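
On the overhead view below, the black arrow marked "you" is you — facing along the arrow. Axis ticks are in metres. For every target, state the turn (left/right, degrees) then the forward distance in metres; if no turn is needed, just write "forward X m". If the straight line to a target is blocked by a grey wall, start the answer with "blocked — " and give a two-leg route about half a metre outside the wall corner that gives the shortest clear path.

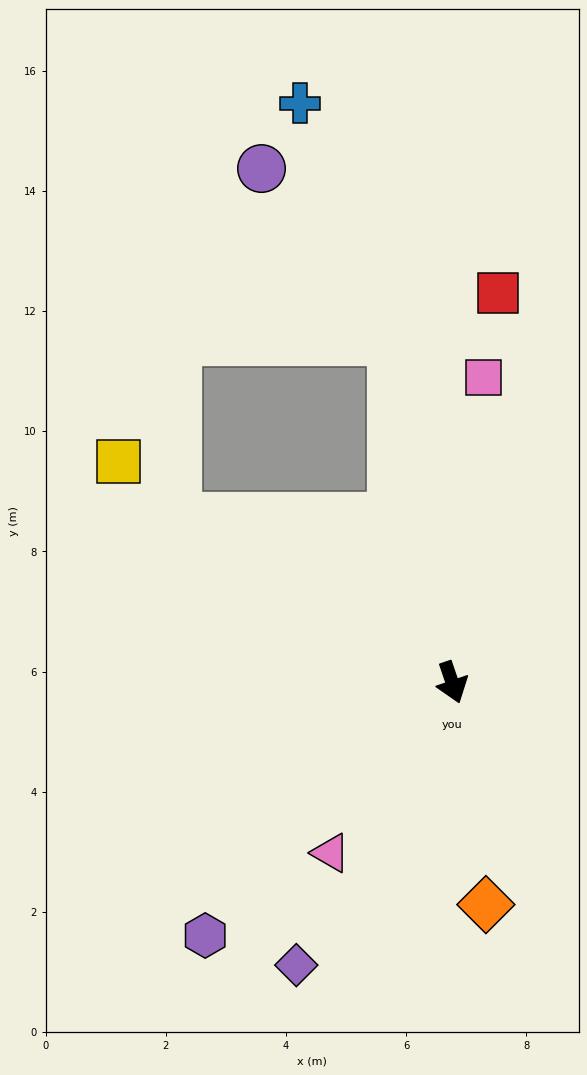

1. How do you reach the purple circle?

blocked — turn left 171°, forward 5.8 m, then turn left 28°, forward 3.6 m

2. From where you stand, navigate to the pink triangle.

turn right 54°, forward 3.5 m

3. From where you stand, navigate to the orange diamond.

turn right 10°, forward 3.7 m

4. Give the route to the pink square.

turn left 155°, forward 5.1 m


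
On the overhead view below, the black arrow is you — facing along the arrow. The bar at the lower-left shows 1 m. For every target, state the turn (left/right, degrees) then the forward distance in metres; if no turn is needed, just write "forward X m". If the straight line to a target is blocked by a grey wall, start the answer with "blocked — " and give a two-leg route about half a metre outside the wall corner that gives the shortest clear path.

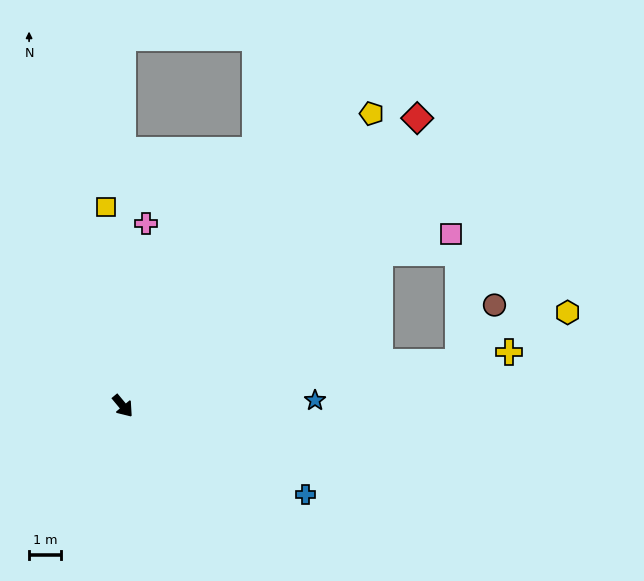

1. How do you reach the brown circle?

blocked — turn left 58°, forward 10.7 m, then turn left 50°, forward 2.2 m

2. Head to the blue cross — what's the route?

turn left 24°, forward 6.4 m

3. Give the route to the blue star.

turn left 52°, forward 6.1 m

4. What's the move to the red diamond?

turn left 95°, forward 13.1 m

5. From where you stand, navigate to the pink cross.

turn left 133°, forward 5.8 m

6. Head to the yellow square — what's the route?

turn left 145°, forward 6.3 m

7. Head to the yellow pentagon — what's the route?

turn left 100°, forward 12.2 m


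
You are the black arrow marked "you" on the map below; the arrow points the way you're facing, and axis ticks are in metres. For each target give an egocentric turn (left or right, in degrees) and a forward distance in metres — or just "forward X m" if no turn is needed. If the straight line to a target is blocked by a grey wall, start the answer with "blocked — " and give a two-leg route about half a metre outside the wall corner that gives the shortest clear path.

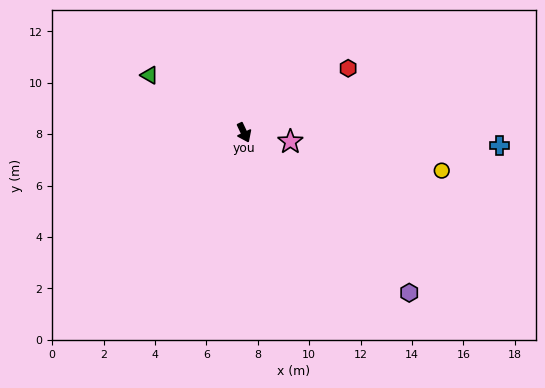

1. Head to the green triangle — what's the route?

turn right 147°, forward 4.3 m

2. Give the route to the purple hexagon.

turn left 21°, forward 9.0 m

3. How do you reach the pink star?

turn left 54°, forward 1.8 m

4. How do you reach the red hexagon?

turn left 96°, forward 4.8 m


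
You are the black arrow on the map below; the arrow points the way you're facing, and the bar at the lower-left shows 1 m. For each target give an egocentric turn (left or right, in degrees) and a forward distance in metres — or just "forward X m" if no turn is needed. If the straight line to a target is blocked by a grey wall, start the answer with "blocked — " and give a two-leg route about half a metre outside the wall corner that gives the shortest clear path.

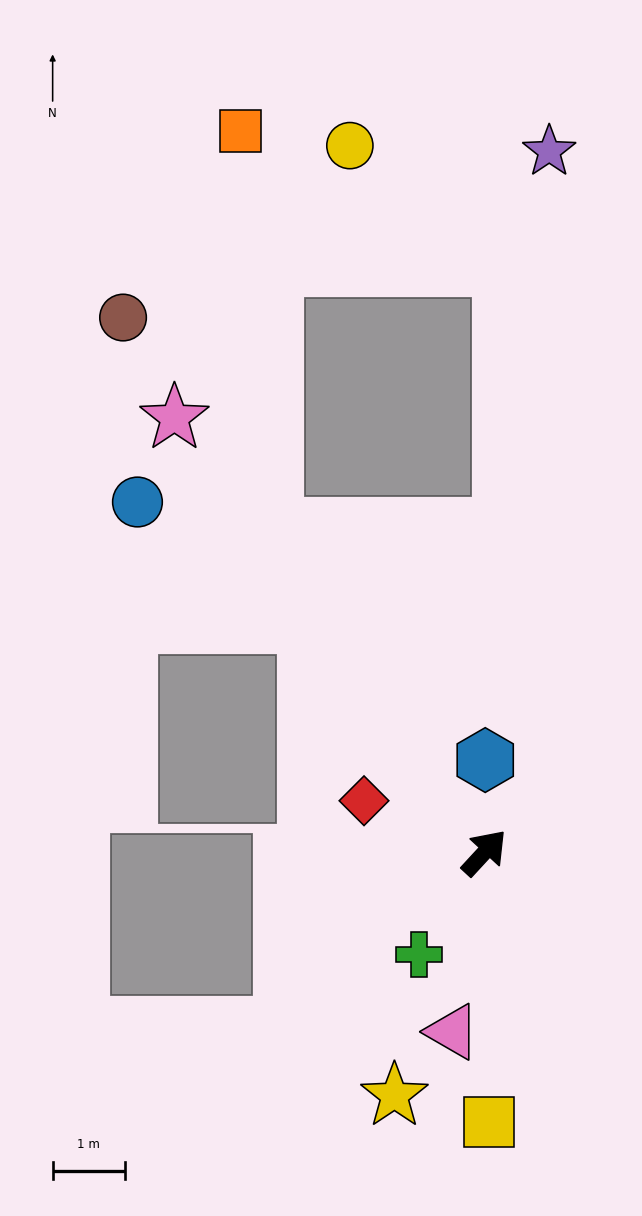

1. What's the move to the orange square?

blocked — turn left 76°, forward 5.4 m, then turn right 29°, forward 5.5 m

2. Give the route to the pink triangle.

turn right 147°, forward 2.5 m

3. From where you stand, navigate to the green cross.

turn right 170°, forward 1.7 m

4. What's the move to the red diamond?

turn left 109°, forward 1.8 m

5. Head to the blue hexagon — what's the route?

turn left 42°, forward 1.3 m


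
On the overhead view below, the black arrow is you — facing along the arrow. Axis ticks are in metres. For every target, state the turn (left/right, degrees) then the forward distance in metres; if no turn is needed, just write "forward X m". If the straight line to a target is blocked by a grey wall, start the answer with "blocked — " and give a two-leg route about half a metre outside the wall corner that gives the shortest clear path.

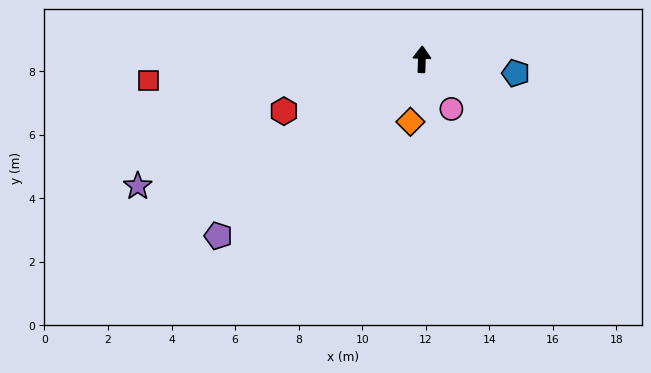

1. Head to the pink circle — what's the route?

turn right 147°, forward 1.8 m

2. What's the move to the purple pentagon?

turn left 133°, forward 8.5 m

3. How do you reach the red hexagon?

turn left 112°, forward 4.6 m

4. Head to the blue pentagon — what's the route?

turn right 97°, forward 3.0 m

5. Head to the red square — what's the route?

turn left 96°, forward 8.6 m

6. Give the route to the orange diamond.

turn left 172°, forward 2.0 m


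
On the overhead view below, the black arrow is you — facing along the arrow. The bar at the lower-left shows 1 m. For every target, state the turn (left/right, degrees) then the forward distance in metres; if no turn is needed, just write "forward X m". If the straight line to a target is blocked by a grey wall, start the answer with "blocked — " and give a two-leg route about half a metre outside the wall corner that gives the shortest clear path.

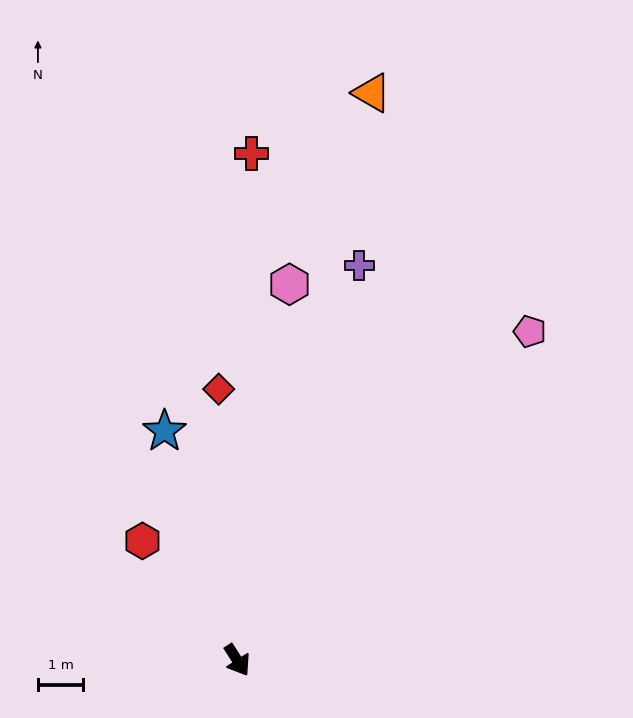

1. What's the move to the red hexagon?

turn right 174°, forward 3.4 m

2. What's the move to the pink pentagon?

turn left 106°, forward 9.7 m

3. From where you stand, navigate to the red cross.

turn left 146°, forward 11.2 m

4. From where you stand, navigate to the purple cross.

turn left 130°, forward 9.1 m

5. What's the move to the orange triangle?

turn left 134°, forward 12.9 m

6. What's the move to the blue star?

turn left 165°, forward 5.3 m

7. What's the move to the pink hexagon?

turn left 139°, forward 8.4 m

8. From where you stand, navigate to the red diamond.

turn left 151°, forward 6.0 m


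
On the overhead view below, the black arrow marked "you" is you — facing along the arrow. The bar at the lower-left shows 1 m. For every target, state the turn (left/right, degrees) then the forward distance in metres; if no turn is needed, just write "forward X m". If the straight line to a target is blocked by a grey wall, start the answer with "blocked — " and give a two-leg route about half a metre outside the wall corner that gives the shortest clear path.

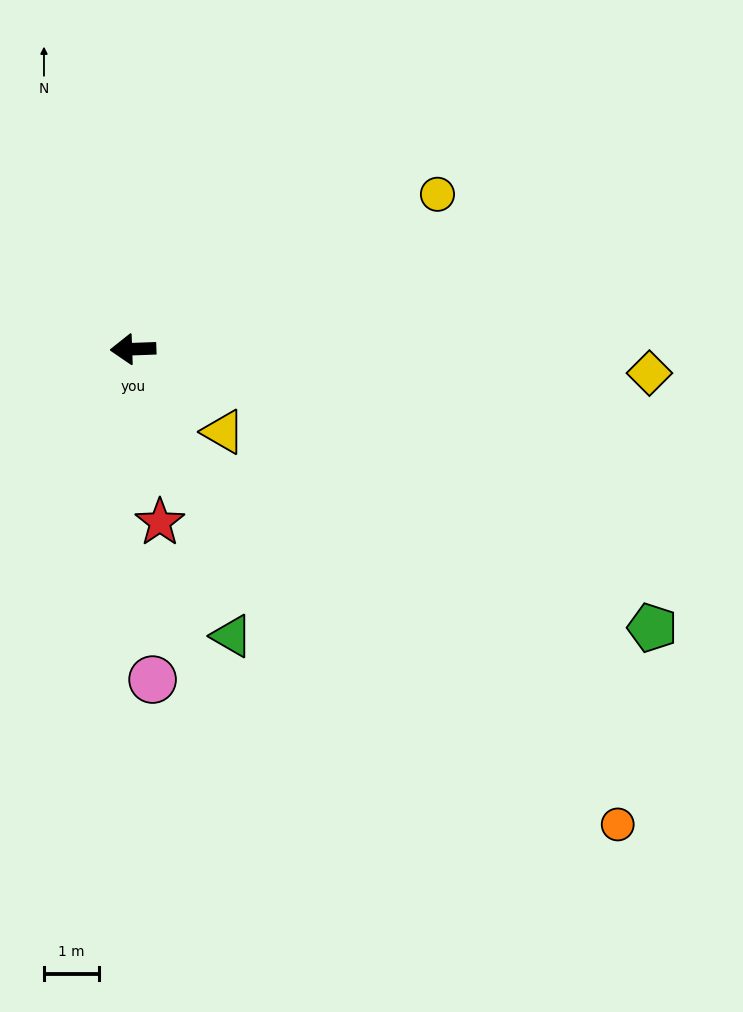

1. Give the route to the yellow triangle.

turn left 135°, forward 2.2 m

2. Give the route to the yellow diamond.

turn left 175°, forward 9.4 m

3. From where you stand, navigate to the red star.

turn left 97°, forward 3.2 m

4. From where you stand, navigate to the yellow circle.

turn right 155°, forward 6.2 m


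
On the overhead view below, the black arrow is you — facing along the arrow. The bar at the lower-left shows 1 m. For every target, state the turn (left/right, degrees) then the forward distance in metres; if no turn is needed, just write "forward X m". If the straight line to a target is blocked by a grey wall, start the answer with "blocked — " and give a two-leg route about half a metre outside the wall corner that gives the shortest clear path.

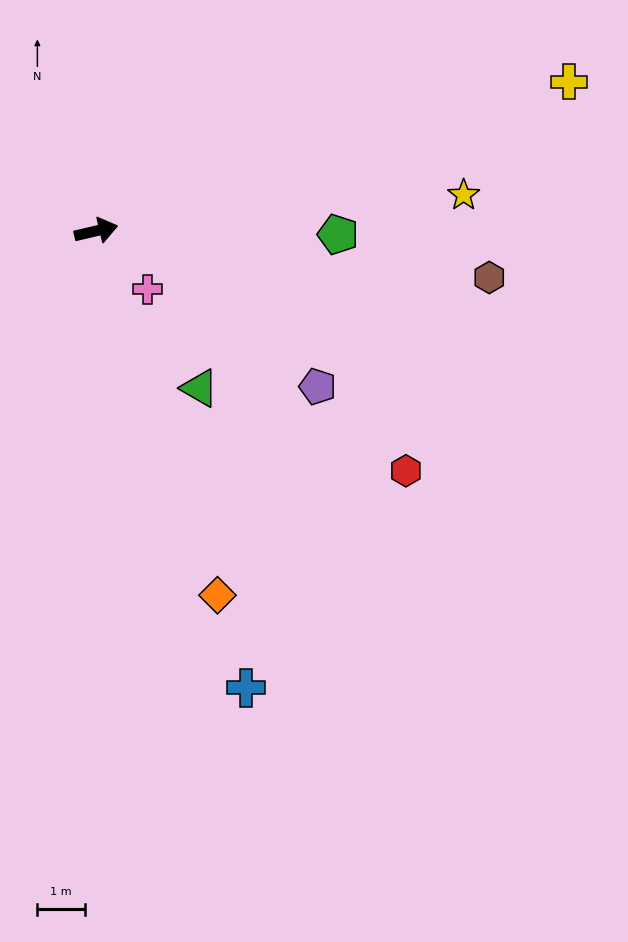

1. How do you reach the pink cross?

turn right 62°, forward 1.6 m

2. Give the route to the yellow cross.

turn left 4°, forward 10.5 m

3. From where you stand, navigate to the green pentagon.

turn right 14°, forward 5.1 m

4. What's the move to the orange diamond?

turn right 85°, forward 8.1 m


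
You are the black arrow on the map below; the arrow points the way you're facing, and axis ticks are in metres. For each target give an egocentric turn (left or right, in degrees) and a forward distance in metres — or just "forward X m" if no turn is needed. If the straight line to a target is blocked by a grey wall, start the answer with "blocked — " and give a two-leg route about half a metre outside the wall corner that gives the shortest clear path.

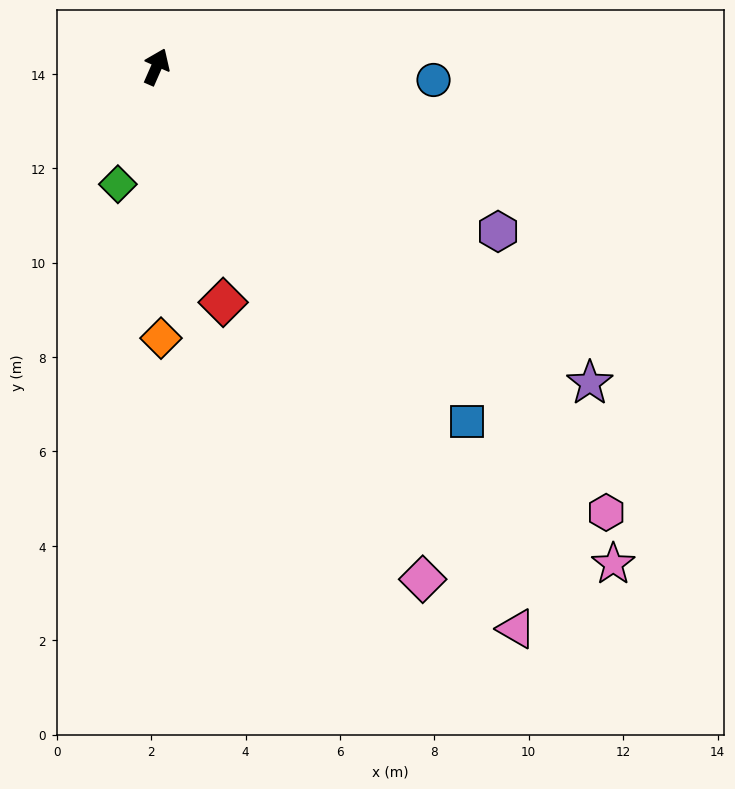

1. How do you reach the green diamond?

turn right 175°, forward 2.6 m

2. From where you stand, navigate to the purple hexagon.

turn right 92°, forward 8.0 m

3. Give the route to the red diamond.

turn right 141°, forward 5.2 m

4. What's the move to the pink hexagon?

turn right 111°, forward 13.4 m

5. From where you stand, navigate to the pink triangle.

turn right 124°, forward 14.1 m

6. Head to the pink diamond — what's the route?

turn right 129°, forward 12.2 m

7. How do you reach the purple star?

turn right 103°, forward 11.4 m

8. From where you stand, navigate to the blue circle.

turn right 69°, forward 5.9 m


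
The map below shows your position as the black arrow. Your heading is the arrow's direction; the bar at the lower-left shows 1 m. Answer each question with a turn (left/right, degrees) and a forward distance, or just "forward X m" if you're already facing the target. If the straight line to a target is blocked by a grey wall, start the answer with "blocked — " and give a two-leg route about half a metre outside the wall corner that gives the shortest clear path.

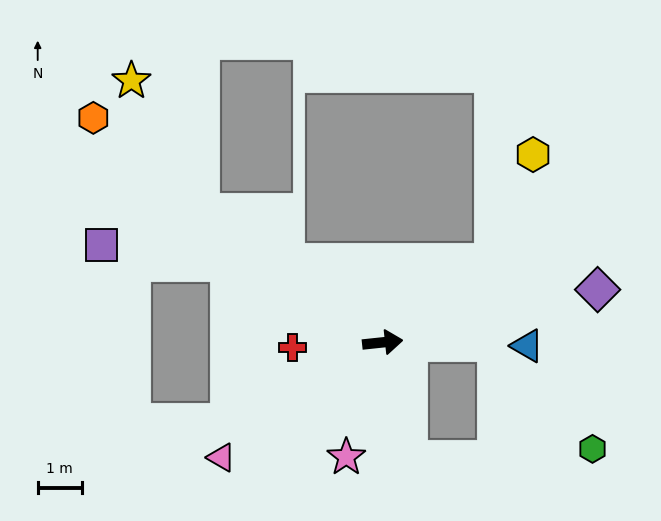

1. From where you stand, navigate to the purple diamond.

turn left 8°, forward 5.0 m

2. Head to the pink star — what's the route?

turn right 114°, forward 2.7 m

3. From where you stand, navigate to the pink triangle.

turn right 151°, forward 4.5 m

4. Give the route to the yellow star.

blocked — turn left 138°, forward 5.0 m, then turn right 26°, forward 3.4 m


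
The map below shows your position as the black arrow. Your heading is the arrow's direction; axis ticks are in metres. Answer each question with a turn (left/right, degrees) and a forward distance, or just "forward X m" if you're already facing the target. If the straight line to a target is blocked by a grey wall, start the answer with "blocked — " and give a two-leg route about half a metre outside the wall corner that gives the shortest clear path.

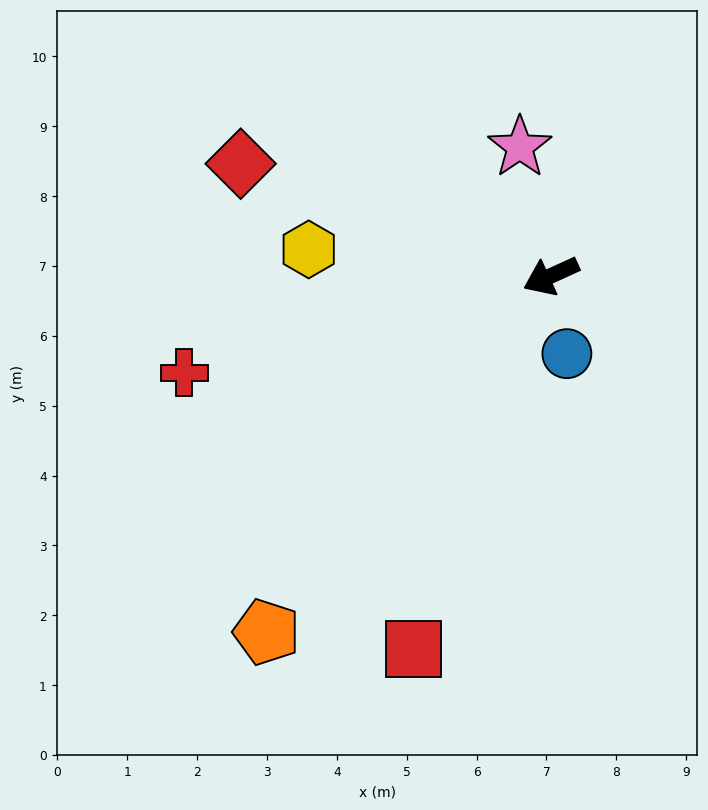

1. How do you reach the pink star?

turn right 101°, forward 1.9 m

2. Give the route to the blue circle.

turn left 77°, forward 1.1 m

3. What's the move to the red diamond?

turn right 44°, forward 4.7 m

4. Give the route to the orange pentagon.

turn left 27°, forward 6.5 m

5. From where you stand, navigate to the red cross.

turn right 10°, forward 5.4 m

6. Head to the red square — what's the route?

turn left 45°, forward 5.7 m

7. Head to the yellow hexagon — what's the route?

turn right 31°, forward 3.5 m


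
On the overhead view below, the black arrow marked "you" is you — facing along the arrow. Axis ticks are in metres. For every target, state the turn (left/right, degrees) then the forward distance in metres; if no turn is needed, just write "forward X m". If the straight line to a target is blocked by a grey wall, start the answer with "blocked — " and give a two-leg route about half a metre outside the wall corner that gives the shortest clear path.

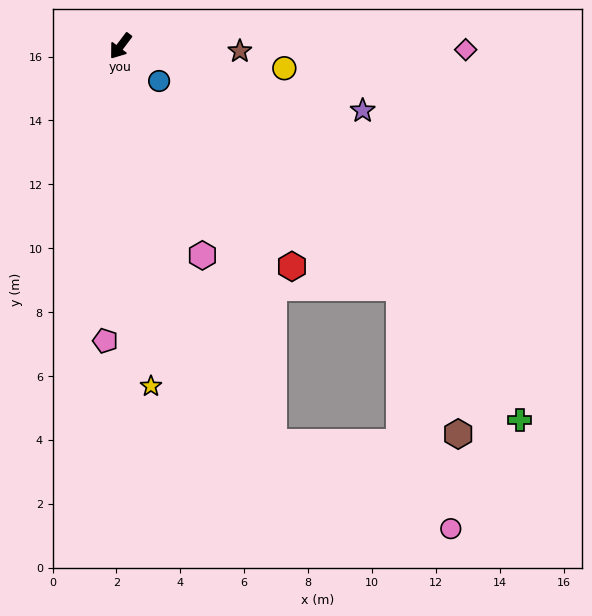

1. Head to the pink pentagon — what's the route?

turn left 34°, forward 9.2 m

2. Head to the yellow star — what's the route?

turn left 42°, forward 10.7 m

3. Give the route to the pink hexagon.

turn left 58°, forward 7.0 m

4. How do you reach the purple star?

turn left 112°, forward 7.8 m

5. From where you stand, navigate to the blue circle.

turn left 85°, forward 1.6 m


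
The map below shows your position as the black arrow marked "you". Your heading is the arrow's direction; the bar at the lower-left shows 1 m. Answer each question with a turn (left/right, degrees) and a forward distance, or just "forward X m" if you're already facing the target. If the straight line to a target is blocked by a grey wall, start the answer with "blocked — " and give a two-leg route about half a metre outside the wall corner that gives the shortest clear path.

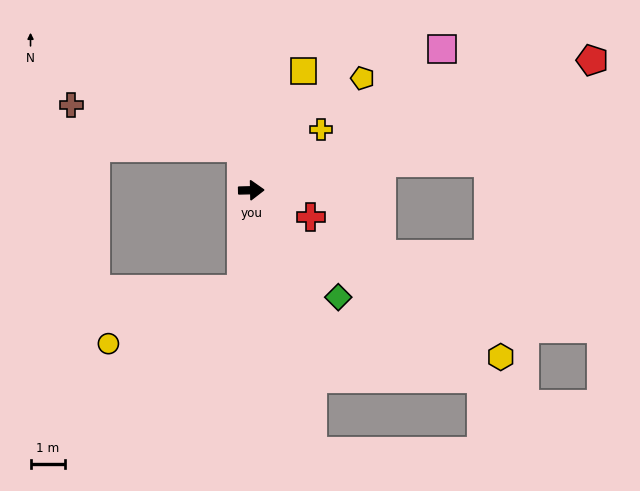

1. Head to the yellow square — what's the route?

turn left 65°, forward 3.7 m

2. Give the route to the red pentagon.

turn left 20°, forward 10.5 m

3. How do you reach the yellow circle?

blocked — turn right 97°, forward 2.9 m, then turn right 62°, forward 4.1 m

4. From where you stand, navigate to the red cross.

turn right 25°, forward 1.9 m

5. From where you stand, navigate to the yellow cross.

turn left 40°, forward 2.7 m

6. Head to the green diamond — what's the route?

turn right 52°, forward 4.0 m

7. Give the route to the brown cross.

blocked — turn left 101°, forward 1.3 m, then turn left 64°, forward 5.0 m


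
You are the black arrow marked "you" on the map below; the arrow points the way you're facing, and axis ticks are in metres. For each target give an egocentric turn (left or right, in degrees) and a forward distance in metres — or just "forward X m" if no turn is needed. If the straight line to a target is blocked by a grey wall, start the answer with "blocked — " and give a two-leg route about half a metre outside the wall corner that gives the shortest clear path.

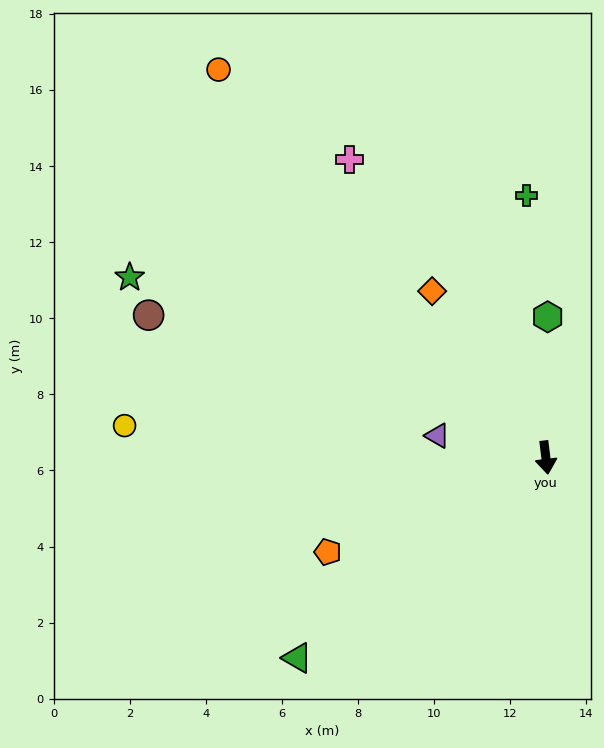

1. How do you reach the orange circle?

turn right 147°, forward 13.3 m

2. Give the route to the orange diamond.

turn right 153°, forward 5.3 m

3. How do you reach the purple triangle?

turn right 108°, forward 2.9 m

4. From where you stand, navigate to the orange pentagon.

turn right 74°, forward 6.2 m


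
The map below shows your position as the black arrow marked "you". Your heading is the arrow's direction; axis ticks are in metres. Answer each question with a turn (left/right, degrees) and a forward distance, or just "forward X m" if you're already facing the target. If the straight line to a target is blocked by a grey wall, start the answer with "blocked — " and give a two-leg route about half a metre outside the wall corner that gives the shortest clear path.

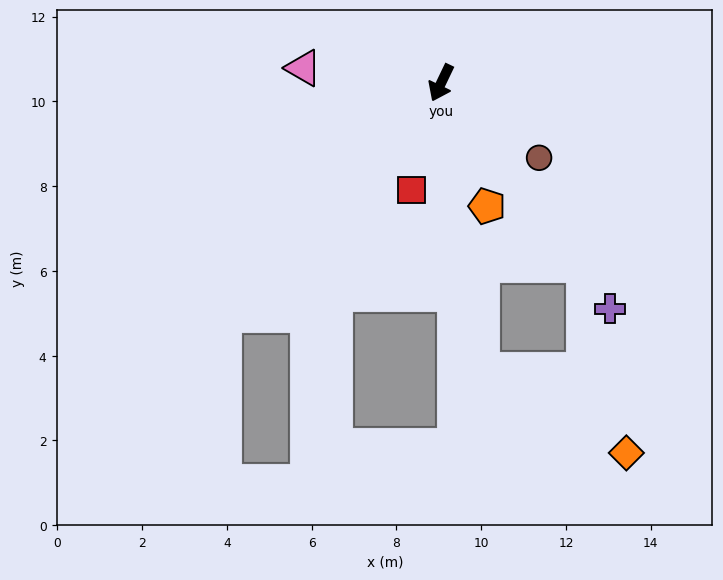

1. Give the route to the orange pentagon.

turn left 46°, forward 3.1 m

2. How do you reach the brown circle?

turn left 78°, forward 2.9 m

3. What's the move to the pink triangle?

turn right 71°, forward 3.3 m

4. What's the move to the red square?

turn left 10°, forward 2.6 m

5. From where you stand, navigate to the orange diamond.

blocked — turn left 34°, forward 6.8 m, then turn left 52°, forward 3.9 m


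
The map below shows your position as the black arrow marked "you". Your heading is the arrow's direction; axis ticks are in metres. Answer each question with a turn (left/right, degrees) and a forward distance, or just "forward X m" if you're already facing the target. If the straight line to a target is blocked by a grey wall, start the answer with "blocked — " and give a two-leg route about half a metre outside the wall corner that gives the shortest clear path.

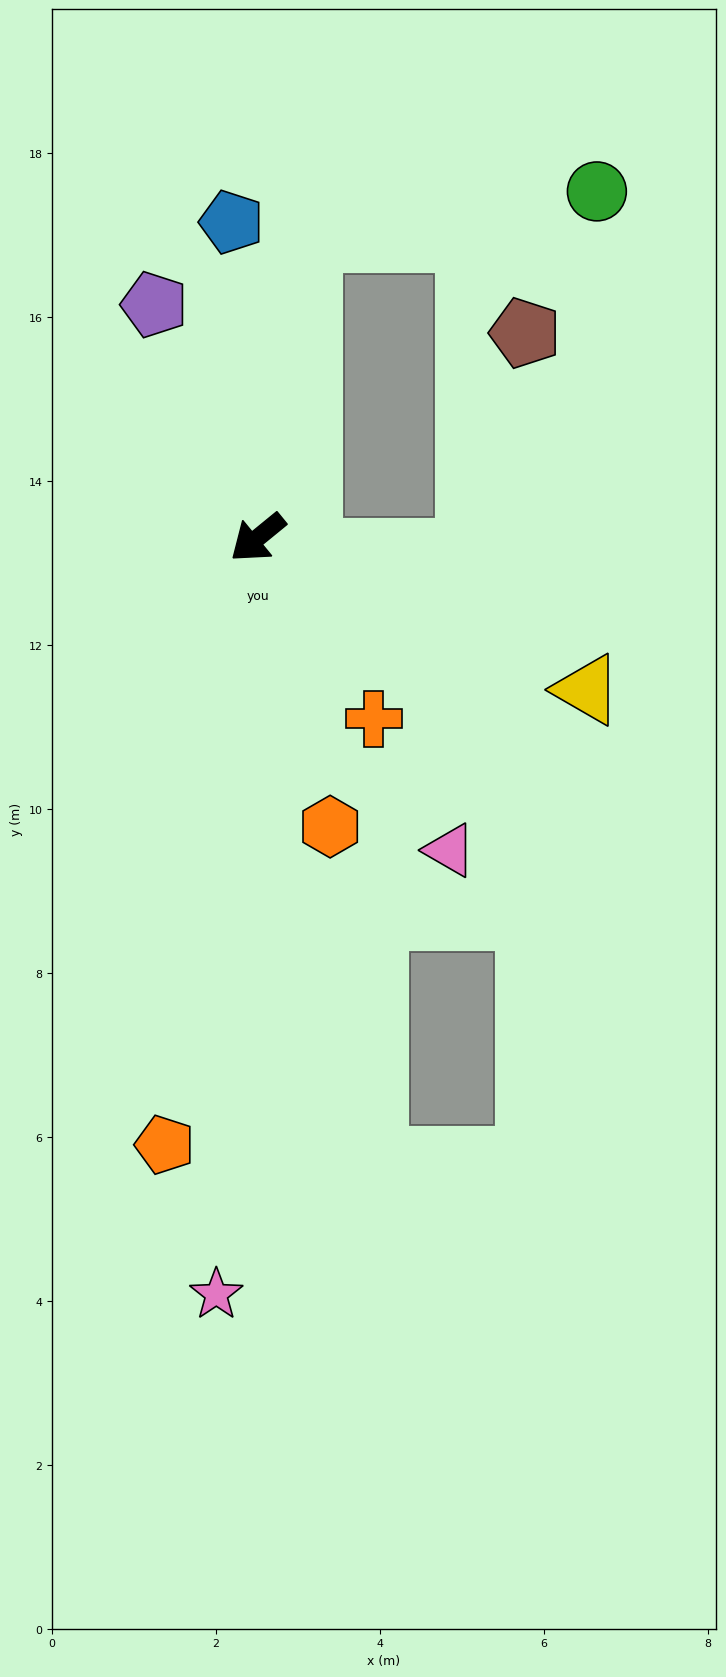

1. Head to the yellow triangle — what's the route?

turn left 116°, forward 4.4 m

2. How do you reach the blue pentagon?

turn right 125°, forward 3.9 m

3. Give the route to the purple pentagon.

turn right 105°, forward 3.1 m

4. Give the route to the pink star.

turn left 48°, forward 9.2 m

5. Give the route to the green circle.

blocked — turn right 139°, forward 3.7 m, then turn right 71°, forward 3.6 m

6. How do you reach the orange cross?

turn left 84°, forward 2.6 m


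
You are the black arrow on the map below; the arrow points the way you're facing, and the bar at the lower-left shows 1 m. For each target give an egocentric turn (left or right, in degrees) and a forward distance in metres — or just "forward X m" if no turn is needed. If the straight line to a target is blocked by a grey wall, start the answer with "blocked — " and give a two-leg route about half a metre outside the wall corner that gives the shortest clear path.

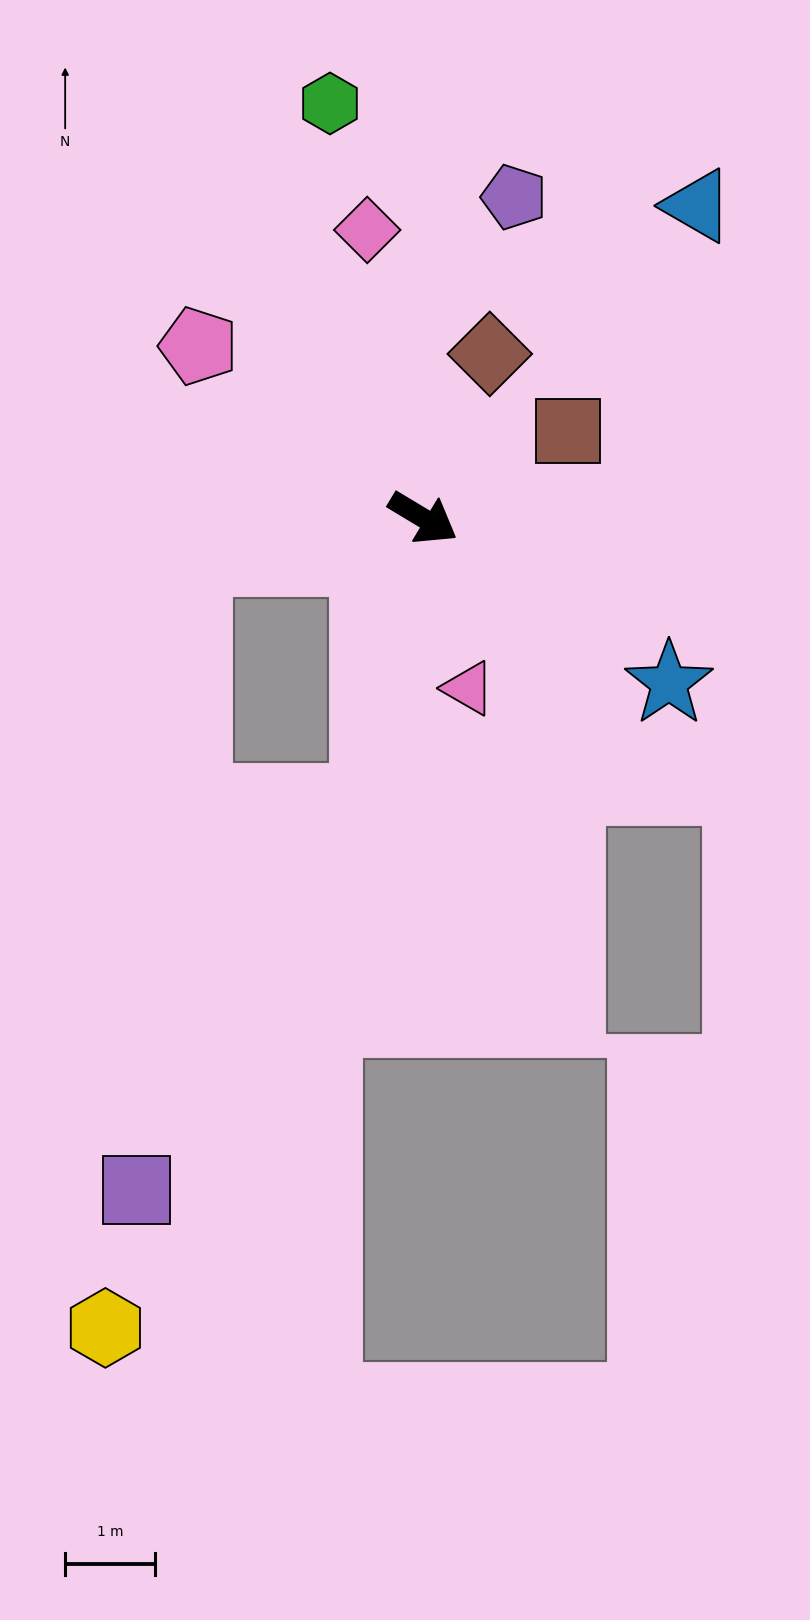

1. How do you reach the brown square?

turn left 62°, forward 1.9 m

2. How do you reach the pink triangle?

turn right 44°, forward 2.0 m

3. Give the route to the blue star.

turn right 3°, forward 3.3 m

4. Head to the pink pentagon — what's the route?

turn left 174°, forward 3.1 m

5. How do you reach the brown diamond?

turn left 99°, forward 2.0 m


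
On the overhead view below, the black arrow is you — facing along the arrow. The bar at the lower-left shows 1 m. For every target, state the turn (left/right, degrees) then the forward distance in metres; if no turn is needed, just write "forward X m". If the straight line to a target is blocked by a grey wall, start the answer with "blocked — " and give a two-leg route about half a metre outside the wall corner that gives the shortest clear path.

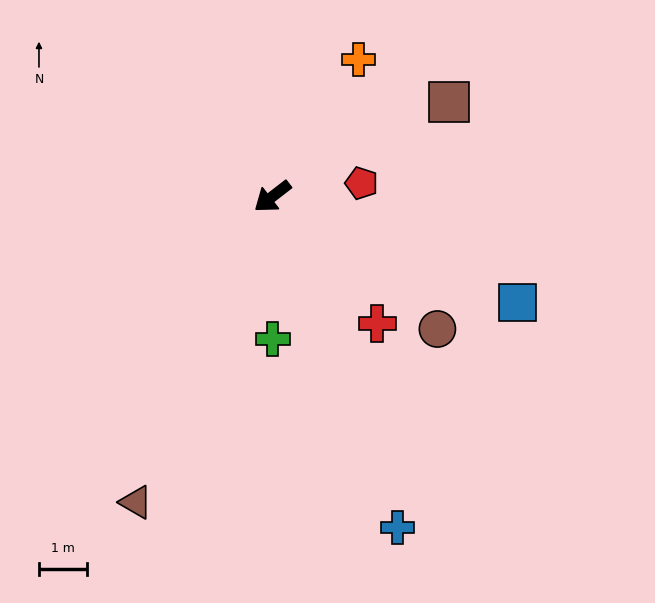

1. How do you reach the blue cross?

turn left 73°, forward 7.3 m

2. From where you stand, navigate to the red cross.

turn left 92°, forward 3.4 m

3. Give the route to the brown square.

turn left 171°, forward 4.1 m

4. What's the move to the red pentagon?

turn left 151°, forward 1.9 m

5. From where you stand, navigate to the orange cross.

turn right 160°, forward 3.3 m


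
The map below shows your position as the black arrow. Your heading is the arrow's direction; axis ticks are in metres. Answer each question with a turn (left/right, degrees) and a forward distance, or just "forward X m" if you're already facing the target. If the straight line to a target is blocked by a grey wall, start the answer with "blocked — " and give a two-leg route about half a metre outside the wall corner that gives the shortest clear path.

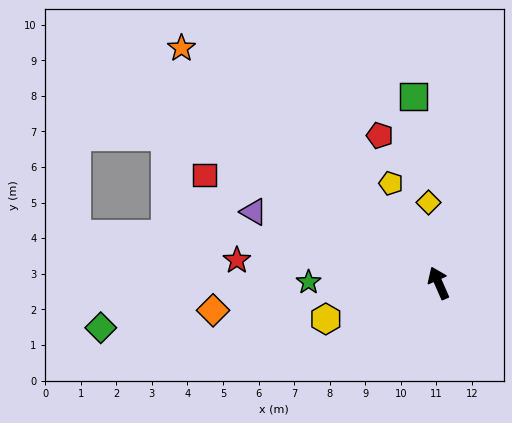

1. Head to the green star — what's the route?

turn left 66°, forward 3.7 m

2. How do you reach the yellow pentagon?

forward 3.1 m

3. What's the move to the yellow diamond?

turn right 16°, forward 2.3 m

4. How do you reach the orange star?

turn left 24°, forward 9.8 m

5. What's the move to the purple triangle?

turn left 45°, forward 5.6 m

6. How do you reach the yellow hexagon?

turn left 84°, forward 3.3 m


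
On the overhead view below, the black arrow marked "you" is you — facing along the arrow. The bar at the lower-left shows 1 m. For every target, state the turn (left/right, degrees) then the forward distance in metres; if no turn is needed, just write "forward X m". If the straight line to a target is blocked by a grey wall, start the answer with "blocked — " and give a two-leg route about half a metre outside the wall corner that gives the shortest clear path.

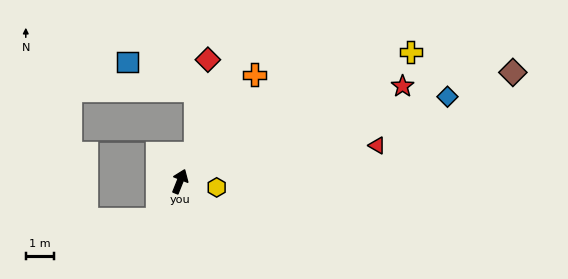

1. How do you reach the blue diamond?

turn right 51°, forward 10.0 m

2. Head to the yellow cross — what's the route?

turn right 39°, forward 9.5 m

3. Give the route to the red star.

turn right 45°, forward 8.7 m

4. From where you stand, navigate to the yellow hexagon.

turn right 78°, forward 1.3 m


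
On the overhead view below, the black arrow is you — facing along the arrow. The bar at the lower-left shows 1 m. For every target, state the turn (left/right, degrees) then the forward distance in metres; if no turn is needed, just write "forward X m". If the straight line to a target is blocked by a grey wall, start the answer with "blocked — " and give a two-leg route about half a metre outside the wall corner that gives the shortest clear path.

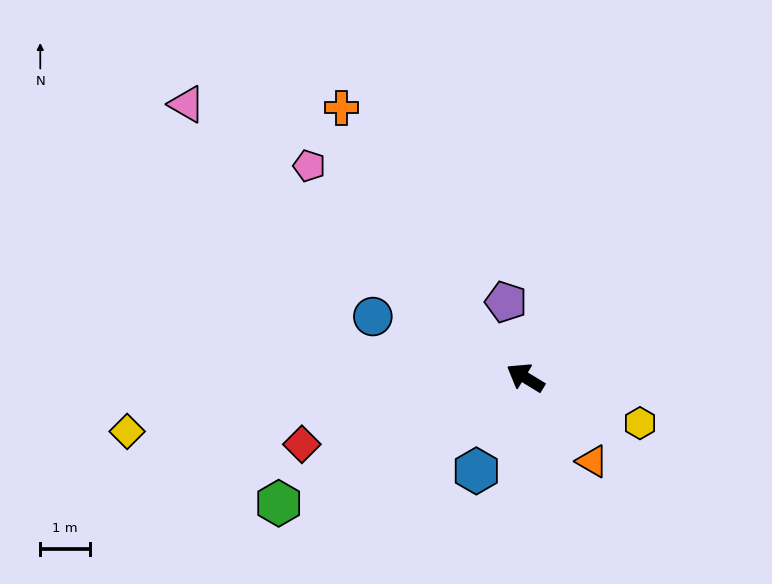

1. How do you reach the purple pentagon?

turn right 44°, forward 1.6 m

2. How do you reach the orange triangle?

turn left 160°, forward 2.2 m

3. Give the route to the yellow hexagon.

turn right 170°, forward 2.5 m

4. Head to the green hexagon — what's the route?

turn left 58°, forward 5.6 m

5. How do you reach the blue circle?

turn left 10°, forward 3.3 m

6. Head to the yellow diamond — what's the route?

turn left 39°, forward 8.1 m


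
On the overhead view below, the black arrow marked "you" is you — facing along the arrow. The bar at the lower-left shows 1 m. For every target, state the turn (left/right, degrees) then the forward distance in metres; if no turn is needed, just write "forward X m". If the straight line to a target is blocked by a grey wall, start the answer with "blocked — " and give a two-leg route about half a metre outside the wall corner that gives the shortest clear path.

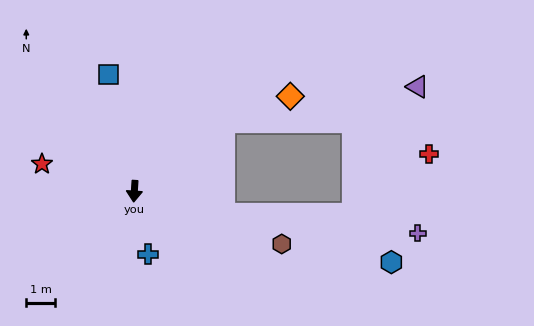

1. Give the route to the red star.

turn right 103°, forward 3.4 m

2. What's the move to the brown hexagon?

turn left 74°, forward 5.5 m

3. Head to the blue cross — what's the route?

turn left 16°, forward 2.2 m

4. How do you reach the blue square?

turn right 164°, forward 4.2 m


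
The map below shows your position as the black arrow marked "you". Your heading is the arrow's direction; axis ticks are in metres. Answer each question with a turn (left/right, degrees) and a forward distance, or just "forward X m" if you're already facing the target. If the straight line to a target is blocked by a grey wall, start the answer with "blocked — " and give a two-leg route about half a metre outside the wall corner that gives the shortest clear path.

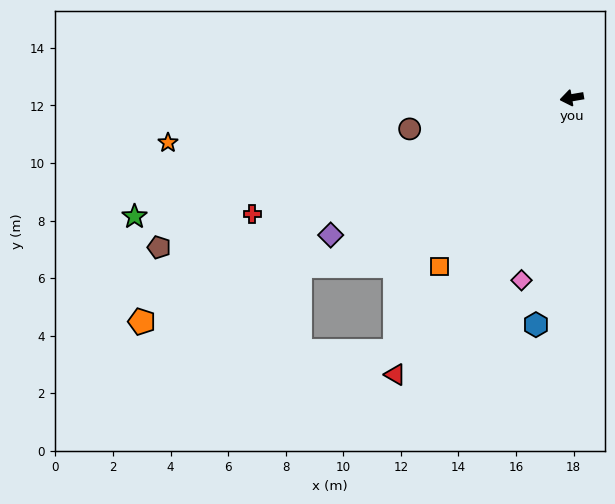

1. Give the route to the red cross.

turn left 10°, forward 11.8 m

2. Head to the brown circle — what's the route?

forward 5.7 m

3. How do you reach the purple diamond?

turn left 20°, forward 9.6 m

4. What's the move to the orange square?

turn left 42°, forward 7.5 m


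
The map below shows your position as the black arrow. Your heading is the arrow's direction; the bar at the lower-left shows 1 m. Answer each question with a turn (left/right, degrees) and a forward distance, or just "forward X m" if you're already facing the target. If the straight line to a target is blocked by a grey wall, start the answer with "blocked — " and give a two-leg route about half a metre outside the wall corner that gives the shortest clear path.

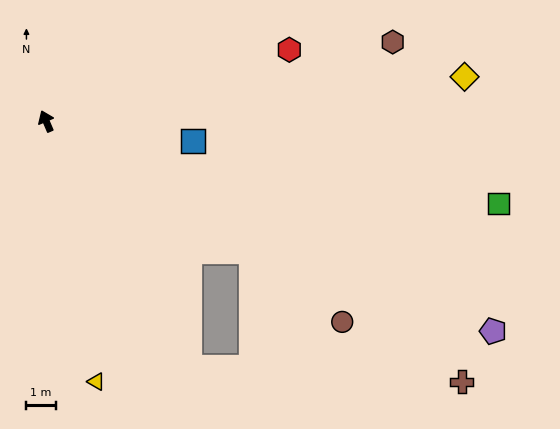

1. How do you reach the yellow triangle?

turn left 168°, forward 9.1 m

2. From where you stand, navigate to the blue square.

turn right 121°, forward 5.1 m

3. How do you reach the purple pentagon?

turn right 138°, forward 16.9 m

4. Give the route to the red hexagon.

turn right 97°, forward 8.7 m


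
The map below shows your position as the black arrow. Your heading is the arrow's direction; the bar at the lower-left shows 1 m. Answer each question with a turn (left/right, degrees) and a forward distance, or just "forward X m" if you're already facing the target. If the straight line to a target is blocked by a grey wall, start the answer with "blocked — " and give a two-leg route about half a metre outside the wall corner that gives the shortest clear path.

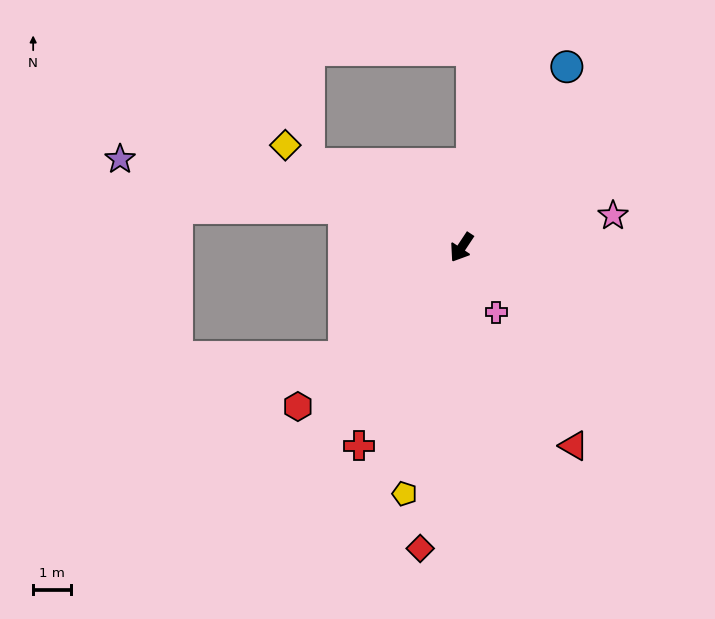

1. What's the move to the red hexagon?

turn right 12°, forward 6.1 m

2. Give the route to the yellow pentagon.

turn left 20°, forward 6.7 m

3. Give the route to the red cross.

turn left 6°, forward 6.0 m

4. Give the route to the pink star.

turn left 135°, forward 4.1 m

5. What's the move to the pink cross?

turn left 62°, forward 2.0 m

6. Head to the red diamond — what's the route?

turn left 26°, forward 8.1 m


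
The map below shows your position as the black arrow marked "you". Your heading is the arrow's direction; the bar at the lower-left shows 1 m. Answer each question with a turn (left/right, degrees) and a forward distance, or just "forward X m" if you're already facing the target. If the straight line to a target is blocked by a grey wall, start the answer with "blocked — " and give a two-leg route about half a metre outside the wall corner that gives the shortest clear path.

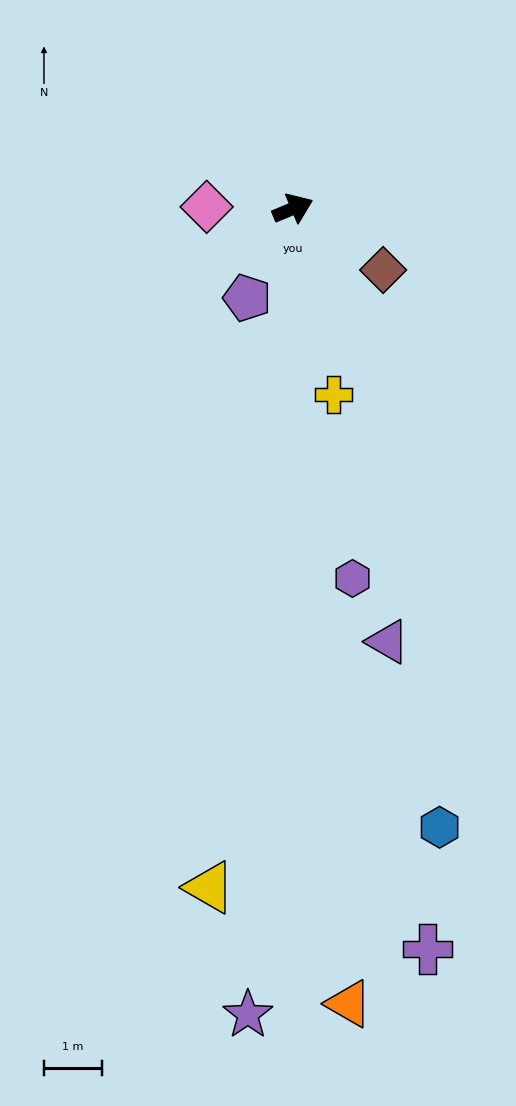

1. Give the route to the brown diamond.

turn right 57°, forward 1.9 m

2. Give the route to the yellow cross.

turn right 100°, forward 3.3 m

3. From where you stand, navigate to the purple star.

turn right 116°, forward 13.8 m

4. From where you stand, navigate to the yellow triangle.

turn right 120°, forward 11.7 m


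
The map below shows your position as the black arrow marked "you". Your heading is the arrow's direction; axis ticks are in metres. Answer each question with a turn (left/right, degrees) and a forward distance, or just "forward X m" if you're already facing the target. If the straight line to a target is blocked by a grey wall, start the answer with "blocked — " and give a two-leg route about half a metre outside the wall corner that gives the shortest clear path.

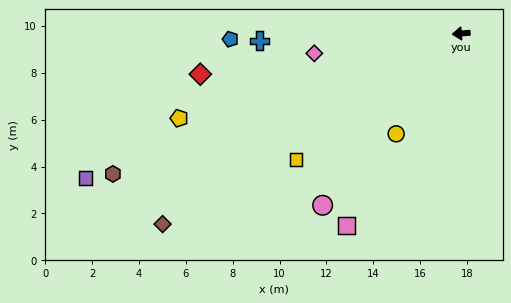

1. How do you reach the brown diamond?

turn left 28°, forward 15.1 m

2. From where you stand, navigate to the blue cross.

turn right 3°, forward 8.6 m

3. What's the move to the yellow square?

turn left 33°, forward 8.9 m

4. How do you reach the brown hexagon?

turn left 17°, forward 16.0 m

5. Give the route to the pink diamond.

turn left 3°, forward 6.3 m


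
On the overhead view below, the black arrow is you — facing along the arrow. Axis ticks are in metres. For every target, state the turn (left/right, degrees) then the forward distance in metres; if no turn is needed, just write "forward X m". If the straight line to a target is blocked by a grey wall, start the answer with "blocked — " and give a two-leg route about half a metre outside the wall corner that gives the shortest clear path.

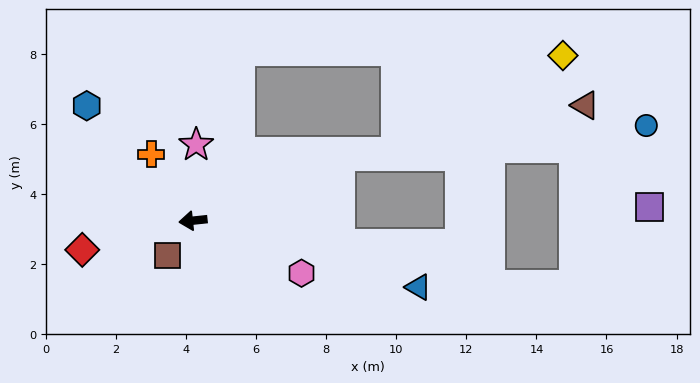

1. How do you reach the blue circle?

blocked — turn right 162°, forward 4.6 m, then turn right 18°, forward 8.8 m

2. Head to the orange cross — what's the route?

turn right 64°, forward 2.2 m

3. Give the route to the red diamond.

turn left 9°, forward 3.3 m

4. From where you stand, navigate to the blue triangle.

turn left 158°, forward 6.7 m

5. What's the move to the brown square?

turn left 47°, forward 1.2 m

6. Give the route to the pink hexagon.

turn left 148°, forward 3.4 m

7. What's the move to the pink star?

turn right 98°, forward 2.2 m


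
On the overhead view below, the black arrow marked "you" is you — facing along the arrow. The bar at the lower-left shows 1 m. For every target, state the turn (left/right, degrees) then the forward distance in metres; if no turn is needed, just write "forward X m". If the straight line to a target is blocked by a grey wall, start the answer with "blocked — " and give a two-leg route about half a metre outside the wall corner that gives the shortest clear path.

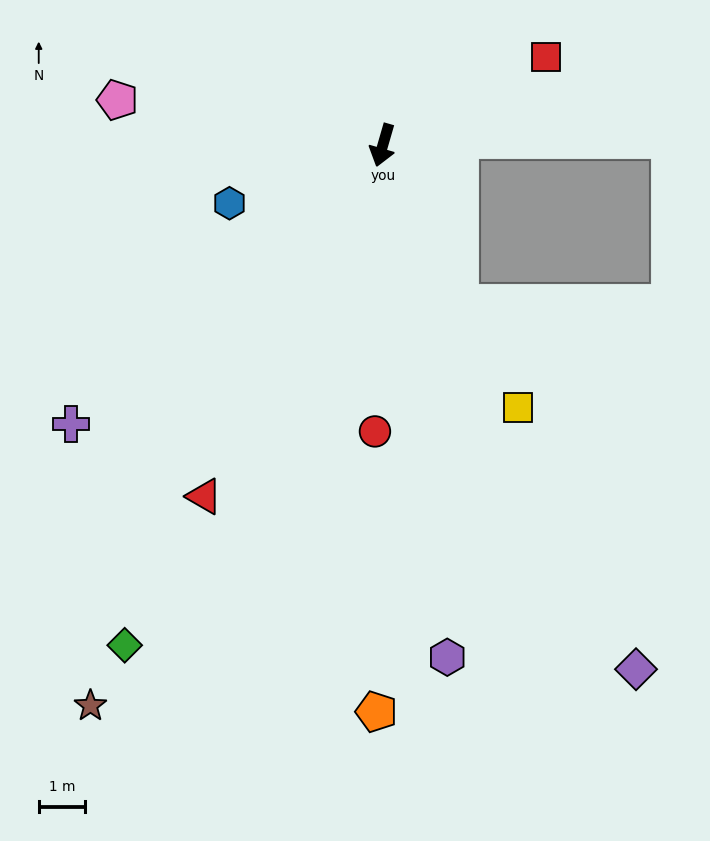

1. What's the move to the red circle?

turn left 15°, forward 6.2 m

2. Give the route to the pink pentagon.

turn right 84°, forward 5.8 m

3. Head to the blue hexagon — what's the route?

turn right 53°, forward 3.5 m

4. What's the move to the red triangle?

turn right 11°, forward 8.5 m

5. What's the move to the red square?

turn left 134°, forward 4.0 m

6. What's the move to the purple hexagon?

turn left 23°, forward 11.1 m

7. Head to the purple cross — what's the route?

turn right 32°, forward 9.0 m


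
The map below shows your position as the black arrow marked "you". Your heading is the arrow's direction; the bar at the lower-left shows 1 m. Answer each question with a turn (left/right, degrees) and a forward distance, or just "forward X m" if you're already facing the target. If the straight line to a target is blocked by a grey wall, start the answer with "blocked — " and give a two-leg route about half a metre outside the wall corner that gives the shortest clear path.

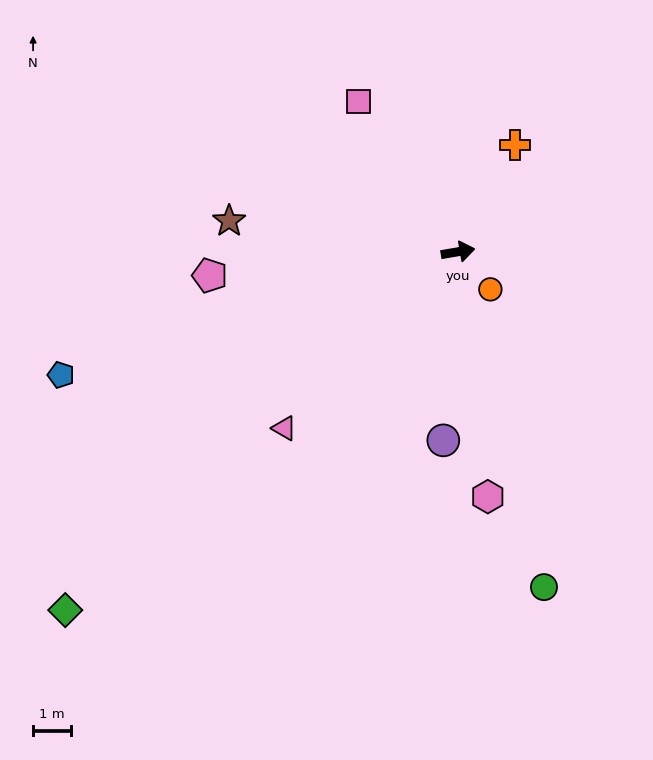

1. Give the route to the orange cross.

turn left 52°, forward 3.2 m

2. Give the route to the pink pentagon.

turn left 176°, forward 6.7 m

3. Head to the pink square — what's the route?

turn left 114°, forward 4.8 m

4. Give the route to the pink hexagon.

turn right 93°, forward 6.6 m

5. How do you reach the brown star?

turn left 163°, forward 6.2 m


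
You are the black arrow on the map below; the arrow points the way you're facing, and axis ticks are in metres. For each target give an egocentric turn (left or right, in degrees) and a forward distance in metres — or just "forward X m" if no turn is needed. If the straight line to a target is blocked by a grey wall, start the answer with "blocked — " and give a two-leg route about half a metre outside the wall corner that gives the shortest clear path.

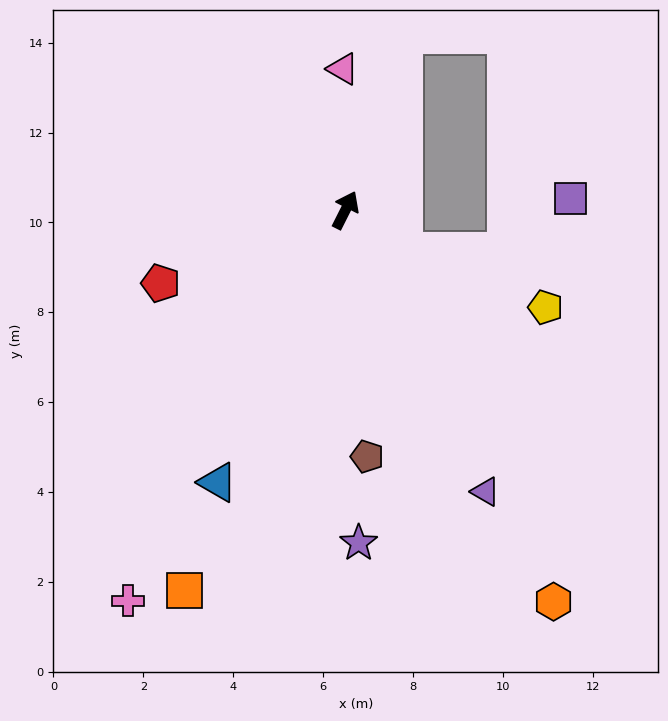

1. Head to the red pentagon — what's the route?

turn left 138°, forward 4.4 m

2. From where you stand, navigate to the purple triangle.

turn right 127°, forward 7.0 m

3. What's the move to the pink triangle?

turn left 28°, forward 3.1 m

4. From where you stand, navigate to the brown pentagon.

turn right 148°, forward 5.5 m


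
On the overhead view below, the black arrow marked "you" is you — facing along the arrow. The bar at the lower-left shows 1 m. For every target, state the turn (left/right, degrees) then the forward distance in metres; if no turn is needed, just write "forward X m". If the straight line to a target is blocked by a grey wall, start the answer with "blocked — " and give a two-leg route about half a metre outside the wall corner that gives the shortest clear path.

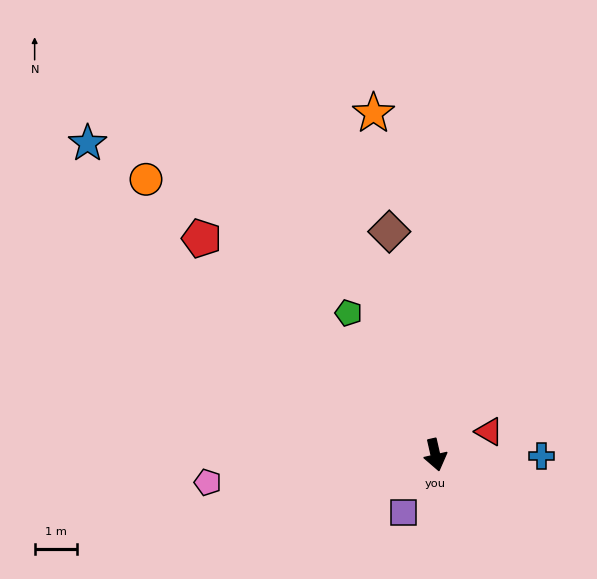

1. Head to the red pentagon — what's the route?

turn right 146°, forward 7.5 m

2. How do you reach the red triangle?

turn left 101°, forward 1.4 m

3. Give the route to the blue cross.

turn left 77°, forward 2.5 m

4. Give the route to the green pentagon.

turn right 161°, forward 3.9 m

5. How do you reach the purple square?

turn right 42°, forward 1.6 m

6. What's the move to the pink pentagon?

turn right 96°, forward 5.4 m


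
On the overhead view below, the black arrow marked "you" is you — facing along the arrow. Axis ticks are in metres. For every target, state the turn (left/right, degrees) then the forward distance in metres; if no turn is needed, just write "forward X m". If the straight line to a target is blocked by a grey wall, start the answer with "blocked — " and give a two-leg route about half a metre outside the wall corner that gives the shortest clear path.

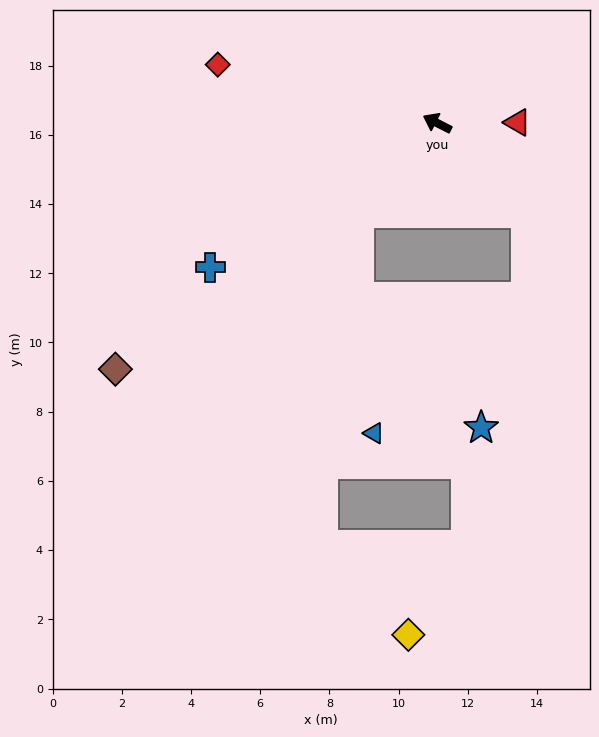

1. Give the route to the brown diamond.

turn left 64°, forward 11.7 m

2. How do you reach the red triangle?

turn right 153°, forward 2.3 m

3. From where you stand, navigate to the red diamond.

turn left 12°, forward 6.6 m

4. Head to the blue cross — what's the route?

turn left 59°, forward 7.8 m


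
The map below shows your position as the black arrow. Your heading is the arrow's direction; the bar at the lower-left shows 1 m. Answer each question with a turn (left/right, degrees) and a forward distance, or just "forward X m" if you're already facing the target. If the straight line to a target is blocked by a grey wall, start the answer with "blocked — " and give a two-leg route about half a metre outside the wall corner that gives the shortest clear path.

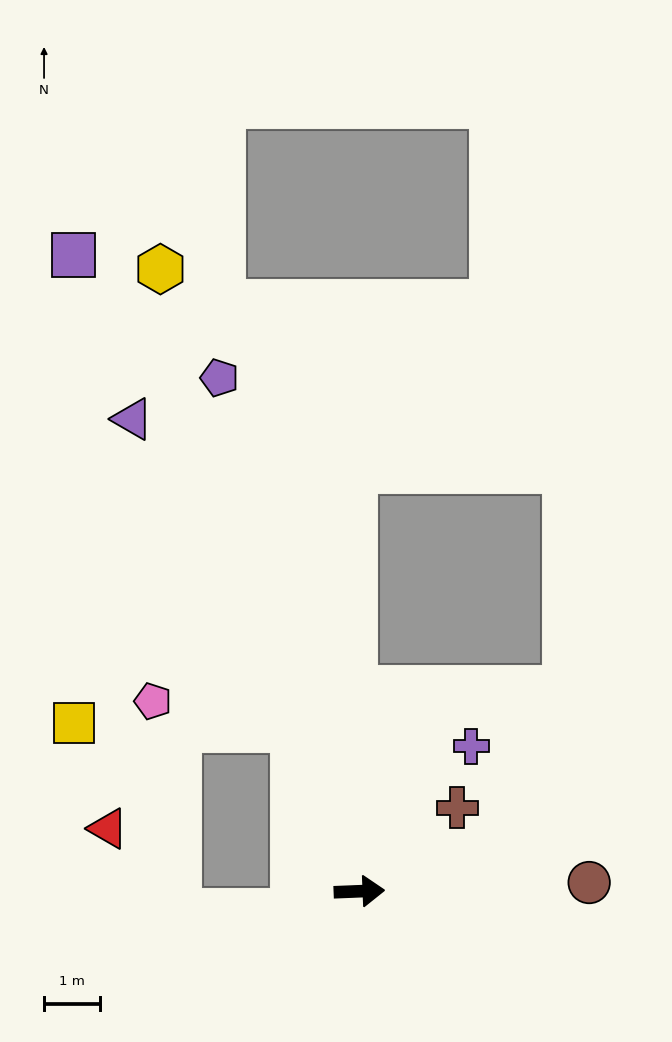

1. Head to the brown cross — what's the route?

turn left 38°, forward 2.3 m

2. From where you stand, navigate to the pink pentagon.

blocked — turn left 110°, forward 3.2 m, then turn left 57°, forward 2.6 m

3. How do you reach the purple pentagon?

turn left 103°, forward 9.6 m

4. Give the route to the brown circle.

forward 4.1 m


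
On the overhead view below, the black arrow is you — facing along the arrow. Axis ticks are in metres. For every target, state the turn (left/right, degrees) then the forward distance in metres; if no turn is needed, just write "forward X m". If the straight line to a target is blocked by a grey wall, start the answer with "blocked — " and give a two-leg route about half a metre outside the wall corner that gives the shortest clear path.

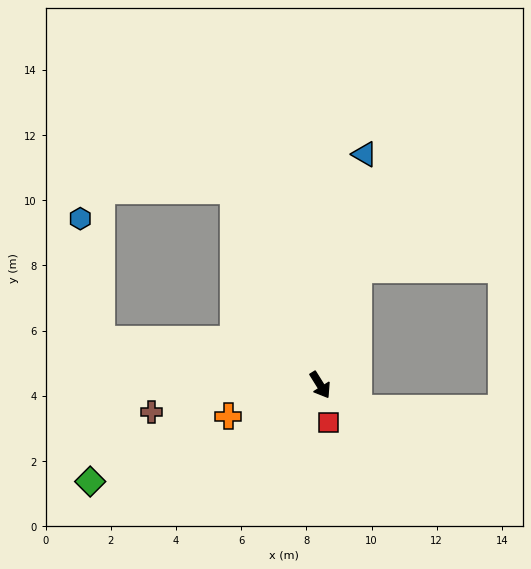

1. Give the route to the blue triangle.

turn left 137°, forward 7.2 m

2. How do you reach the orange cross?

turn right 103°, forward 3.0 m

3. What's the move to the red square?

turn right 20°, forward 1.2 m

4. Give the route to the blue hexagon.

blocked — turn right 134°, forward 6.9 m, then turn right 68°, forward 3.8 m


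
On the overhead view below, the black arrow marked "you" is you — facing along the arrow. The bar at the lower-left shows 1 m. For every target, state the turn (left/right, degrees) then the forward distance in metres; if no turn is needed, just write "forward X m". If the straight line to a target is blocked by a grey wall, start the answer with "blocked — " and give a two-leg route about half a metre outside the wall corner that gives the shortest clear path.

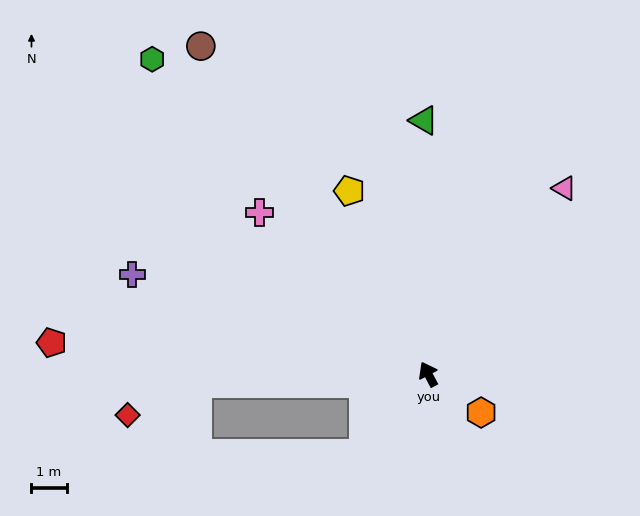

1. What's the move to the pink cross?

turn left 18°, forward 6.6 m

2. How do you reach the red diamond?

blocked — turn left 64°, forward 6.6 m, then turn left 23°, forward 2.2 m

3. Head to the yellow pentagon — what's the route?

turn right 5°, forward 5.7 m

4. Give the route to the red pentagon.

turn left 57°, forward 10.7 m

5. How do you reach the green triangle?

turn right 27°, forward 7.2 m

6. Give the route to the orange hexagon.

turn right 154°, forward 1.9 m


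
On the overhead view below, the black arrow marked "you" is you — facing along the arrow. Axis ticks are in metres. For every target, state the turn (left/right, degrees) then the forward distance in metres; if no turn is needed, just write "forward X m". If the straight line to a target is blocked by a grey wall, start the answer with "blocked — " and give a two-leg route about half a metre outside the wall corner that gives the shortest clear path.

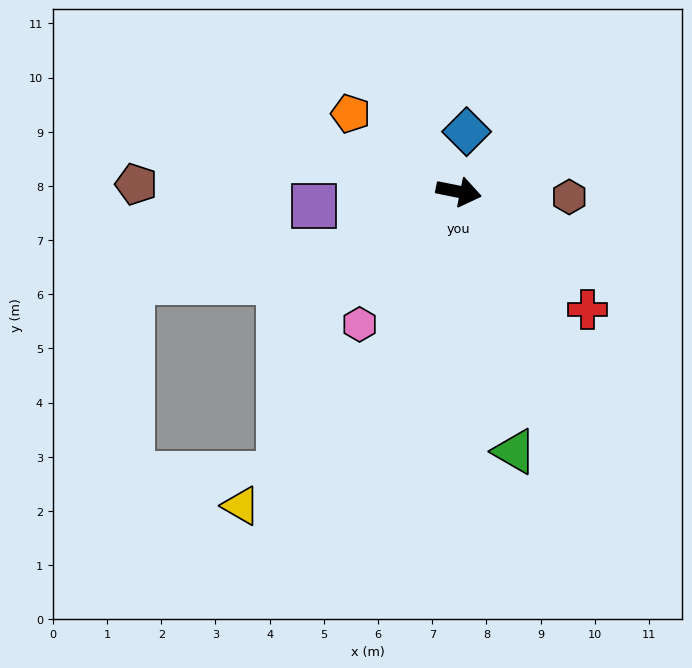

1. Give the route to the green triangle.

turn right 67°, forward 4.9 m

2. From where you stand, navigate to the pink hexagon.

turn right 115°, forward 3.1 m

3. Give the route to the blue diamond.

turn left 94°, forward 1.1 m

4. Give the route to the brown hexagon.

turn left 9°, forward 2.0 m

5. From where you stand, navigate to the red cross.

turn right 31°, forward 3.2 m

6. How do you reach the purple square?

turn right 163°, forward 2.7 m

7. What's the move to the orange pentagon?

turn left 156°, forward 2.5 m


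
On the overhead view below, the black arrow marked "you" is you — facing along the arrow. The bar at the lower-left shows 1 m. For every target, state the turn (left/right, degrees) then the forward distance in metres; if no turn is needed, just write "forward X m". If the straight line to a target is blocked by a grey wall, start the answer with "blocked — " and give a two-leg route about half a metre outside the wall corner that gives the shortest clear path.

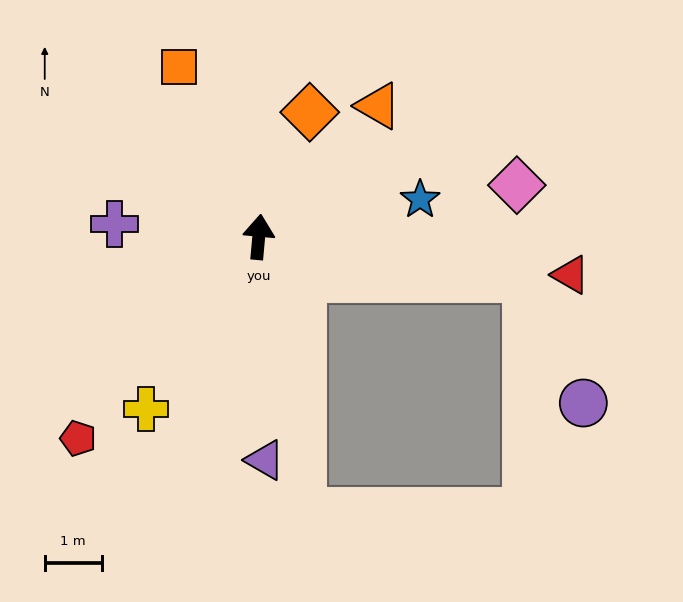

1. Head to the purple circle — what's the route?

blocked — turn right 94°, forward 4.8 m, then turn right 57°, forward 2.4 m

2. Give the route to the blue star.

turn right 72°, forward 2.9 m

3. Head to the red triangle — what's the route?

turn right 92°, forward 5.5 m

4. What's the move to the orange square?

turn left 30°, forward 3.3 m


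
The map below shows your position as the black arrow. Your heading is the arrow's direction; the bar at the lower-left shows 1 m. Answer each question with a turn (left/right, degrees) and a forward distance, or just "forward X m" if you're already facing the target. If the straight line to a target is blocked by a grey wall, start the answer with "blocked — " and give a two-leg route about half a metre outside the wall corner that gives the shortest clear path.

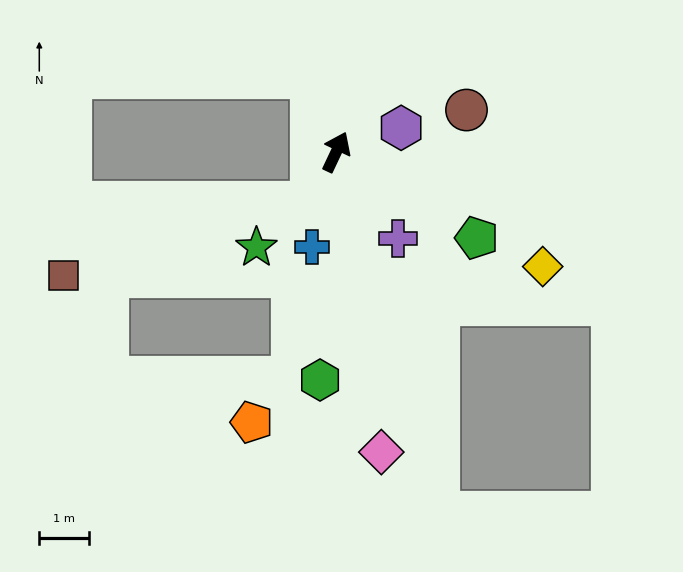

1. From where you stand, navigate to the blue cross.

turn right 169°, forward 2.0 m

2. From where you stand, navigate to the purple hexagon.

turn right 44°, forward 1.4 m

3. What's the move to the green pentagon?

turn right 96°, forward 3.3 m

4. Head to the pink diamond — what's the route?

turn right 146°, forward 6.0 m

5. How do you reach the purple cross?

turn right 119°, forward 2.1 m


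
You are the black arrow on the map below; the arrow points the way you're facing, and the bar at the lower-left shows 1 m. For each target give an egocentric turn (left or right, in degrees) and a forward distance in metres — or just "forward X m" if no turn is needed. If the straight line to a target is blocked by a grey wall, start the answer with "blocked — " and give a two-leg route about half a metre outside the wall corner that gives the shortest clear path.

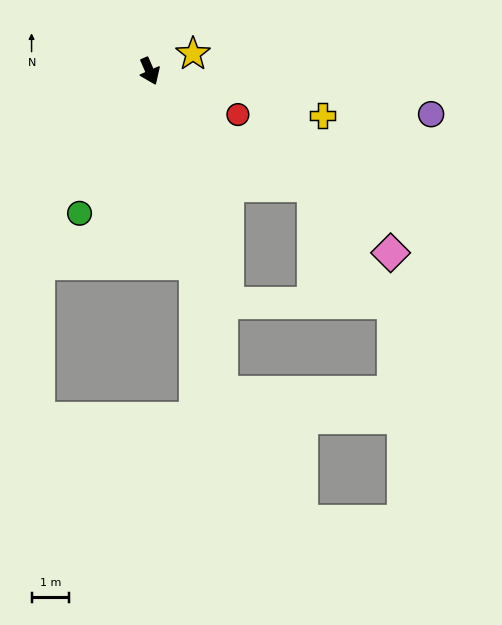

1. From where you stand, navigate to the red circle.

turn left 40°, forward 2.6 m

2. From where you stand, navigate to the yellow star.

turn left 88°, forward 1.2 m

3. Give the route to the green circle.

turn right 50°, forward 4.2 m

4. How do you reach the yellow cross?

turn left 52°, forward 4.7 m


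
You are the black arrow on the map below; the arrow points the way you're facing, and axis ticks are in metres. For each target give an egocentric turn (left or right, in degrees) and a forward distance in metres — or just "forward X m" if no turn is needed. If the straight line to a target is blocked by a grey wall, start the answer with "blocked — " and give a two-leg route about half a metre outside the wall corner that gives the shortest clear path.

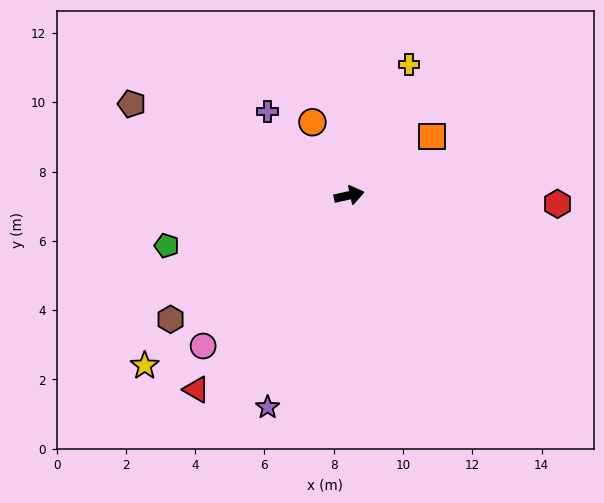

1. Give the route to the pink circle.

turn right 147°, forward 6.1 m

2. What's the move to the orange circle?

turn left 104°, forward 2.4 m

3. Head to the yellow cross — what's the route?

turn left 53°, forward 4.1 m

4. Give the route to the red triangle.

turn right 141°, forward 7.1 m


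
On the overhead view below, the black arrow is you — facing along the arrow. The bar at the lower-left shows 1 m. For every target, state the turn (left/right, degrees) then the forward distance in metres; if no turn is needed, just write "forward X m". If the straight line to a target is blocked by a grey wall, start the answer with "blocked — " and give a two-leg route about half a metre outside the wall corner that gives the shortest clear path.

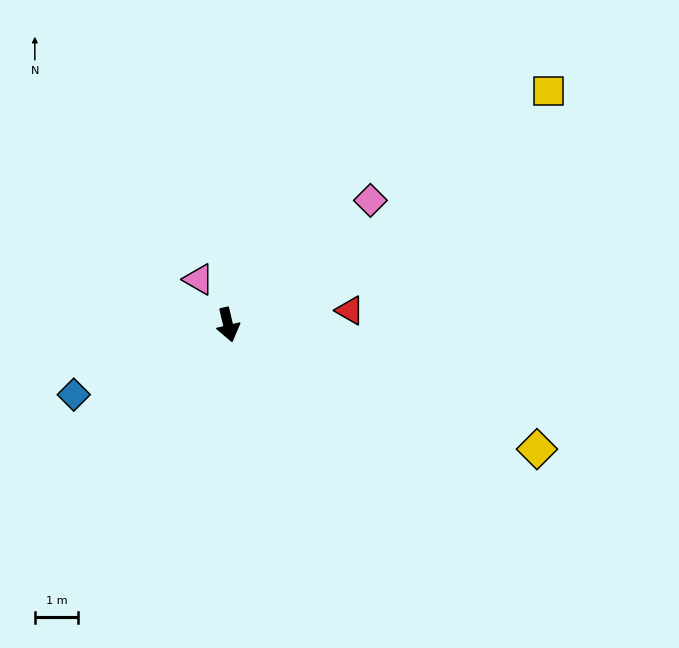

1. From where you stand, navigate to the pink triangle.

turn right 160°, forward 1.3 m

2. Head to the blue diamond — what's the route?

turn right 79°, forward 3.9 m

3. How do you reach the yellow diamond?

turn left 55°, forward 7.7 m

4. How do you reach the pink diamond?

turn left 118°, forward 4.4 m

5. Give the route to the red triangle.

turn left 83°, forward 2.8 m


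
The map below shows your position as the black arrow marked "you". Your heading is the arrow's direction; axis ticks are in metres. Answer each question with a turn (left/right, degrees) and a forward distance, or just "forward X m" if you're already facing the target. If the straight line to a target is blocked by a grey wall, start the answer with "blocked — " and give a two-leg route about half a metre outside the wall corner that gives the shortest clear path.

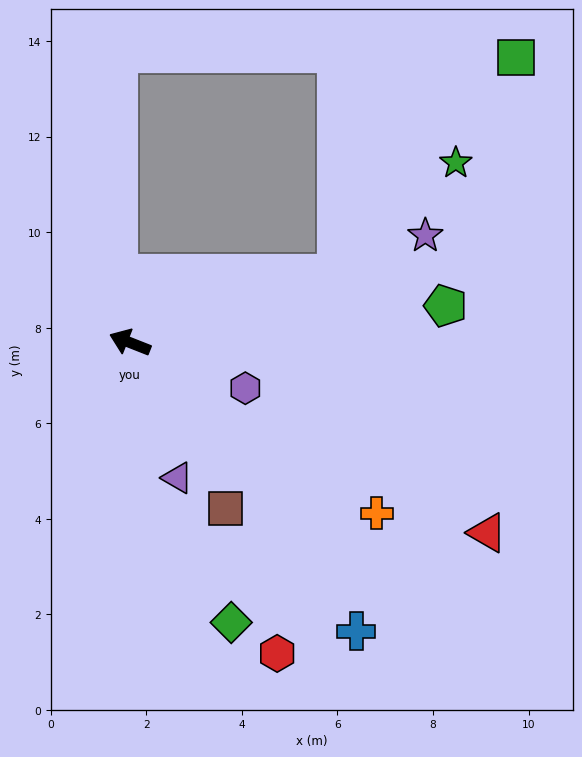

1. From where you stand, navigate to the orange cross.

turn left 167°, forward 6.3 m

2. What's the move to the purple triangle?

turn left 131°, forward 3.0 m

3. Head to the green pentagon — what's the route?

turn right 152°, forward 6.7 m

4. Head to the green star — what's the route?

blocked — turn right 140°, forward 4.6 m, then turn left 25°, forward 3.4 m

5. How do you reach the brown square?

turn left 141°, forward 4.0 m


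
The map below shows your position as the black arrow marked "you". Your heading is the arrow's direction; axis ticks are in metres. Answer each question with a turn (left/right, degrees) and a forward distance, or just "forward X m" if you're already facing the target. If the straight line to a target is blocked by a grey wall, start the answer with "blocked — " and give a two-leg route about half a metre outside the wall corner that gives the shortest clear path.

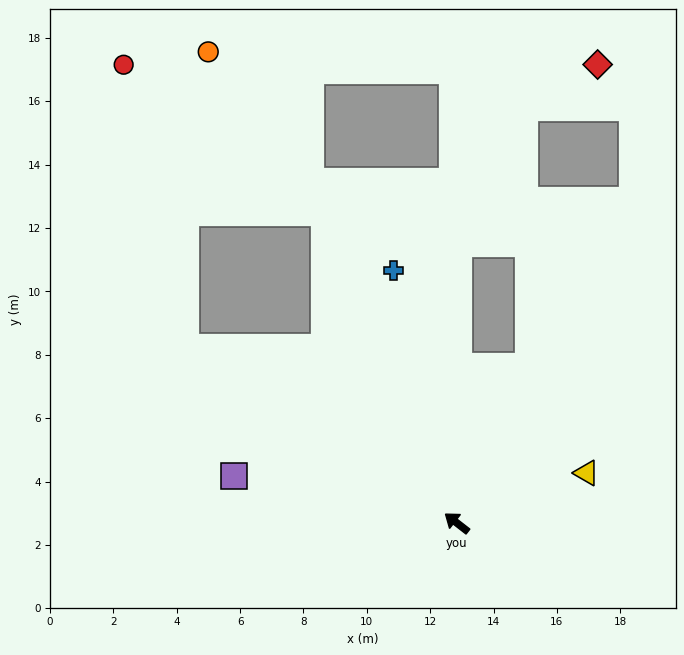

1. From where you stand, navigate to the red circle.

blocked — turn right 29°, forward 10.7 m, then turn left 30°, forward 7.9 m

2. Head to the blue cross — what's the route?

turn right 38°, forward 8.2 m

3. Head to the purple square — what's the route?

turn left 26°, forward 7.2 m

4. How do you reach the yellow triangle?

turn right 121°, forward 4.4 m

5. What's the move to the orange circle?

blocked — turn right 29°, forward 10.7 m, then turn left 13°, forward 6.2 m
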